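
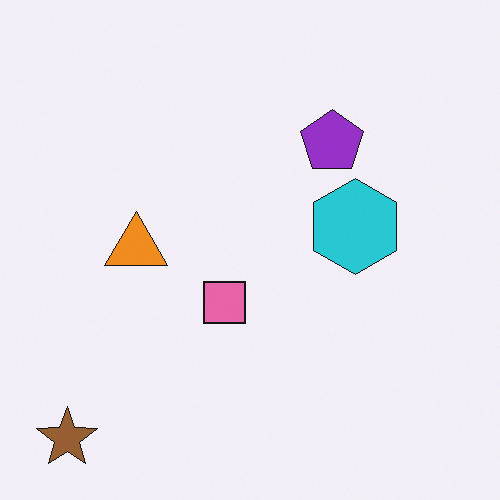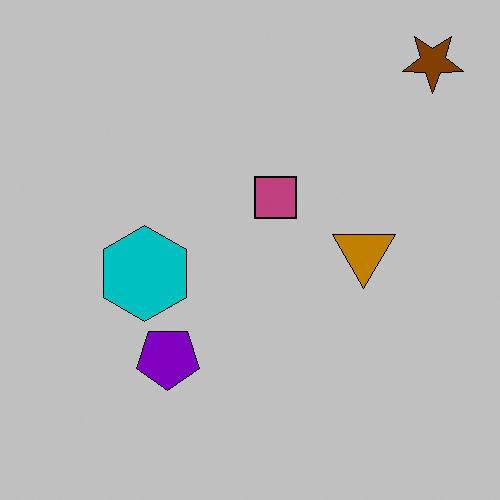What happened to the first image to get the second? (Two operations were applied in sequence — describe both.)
It was rotated 180°, then heavily posterized to just a handful of flat colors.

The brown star sits in the bottom-left of the first image and the top-right of the second — consistent with a whole-image 180° rotation. Each flat color has snapped to a coarser quantized level — most visibly, the near-white background has dropped to a flat grey.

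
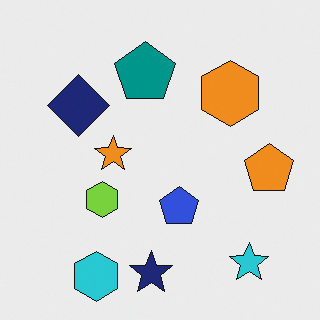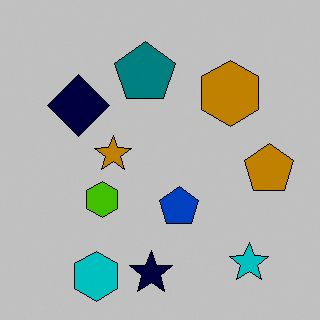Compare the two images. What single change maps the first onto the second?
The image was heavily posterized to just a handful of flat colors.

Each flat color has snapped to a coarser quantized level — most visibly, the near-white background has dropped to a flat grey.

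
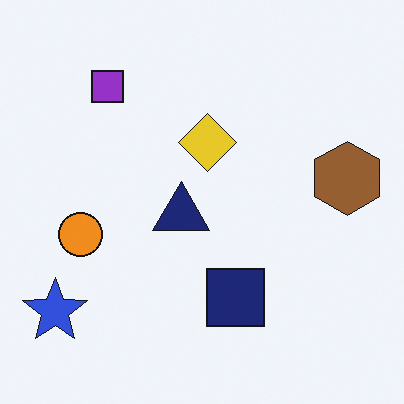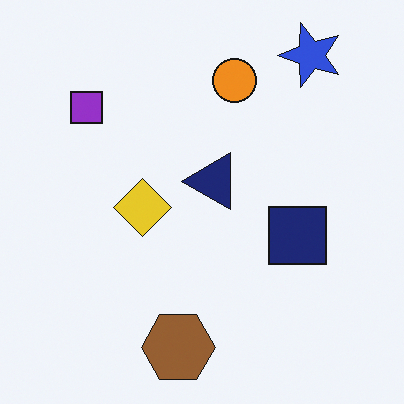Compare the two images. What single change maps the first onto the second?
It was transposed (reflected across the top-left ↔ bottom-right diagonal).

Shapes have swapped their row and column positions — what was in the top-right is now in the bottom-left — a diagonal reflection.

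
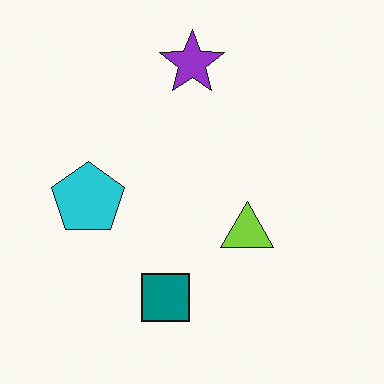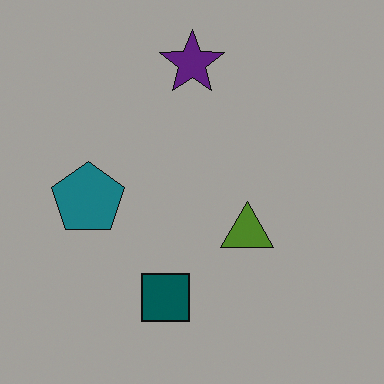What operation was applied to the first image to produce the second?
This is the original image darkened a lot.

Every pixel — background and shapes alike — is uniformly darkened.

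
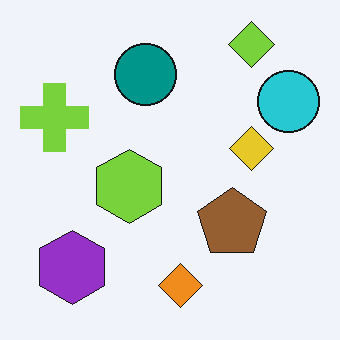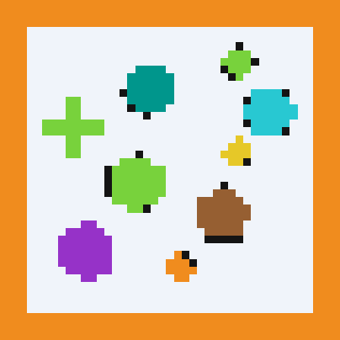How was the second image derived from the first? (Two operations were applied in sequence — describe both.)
The image was heavily pixelated into large blocks, then framed with a orange border.

Shapes are reduced to large square blocks; fine edges and outlines are lost — a downscale-then-upscale (mosaic) effect. A solid orange frame runs around the edge of the second image, with the content slightly shrunk inside it.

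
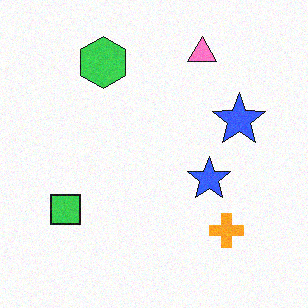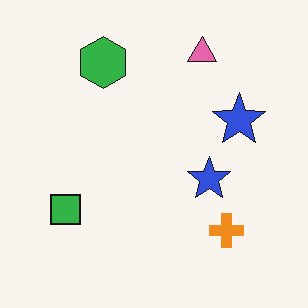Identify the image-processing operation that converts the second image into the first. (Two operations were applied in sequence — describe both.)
The image was brightened a little, then degraded with subtle gaussian noise.

Every pixel — background and shapes alike — is uniformly brightened. Random speckle covers the whole image, including the flat background.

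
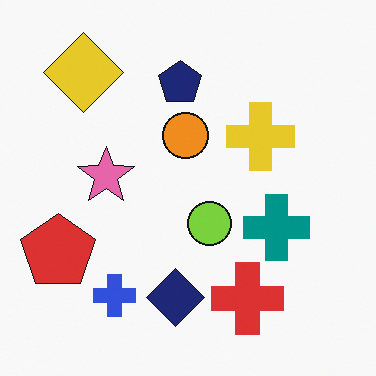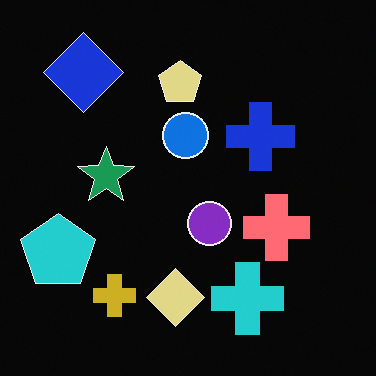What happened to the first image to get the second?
The second image is the first color-inverted (negative).

The light background has become dark and every shape's color is its complement — a photographic negative.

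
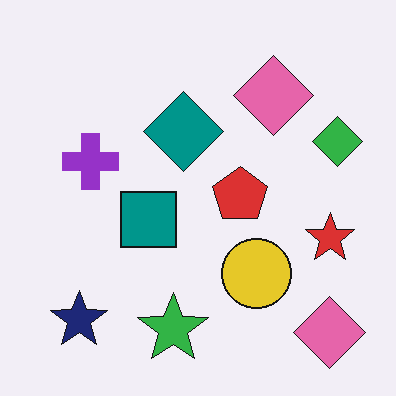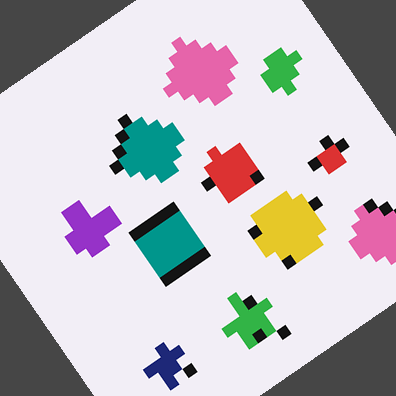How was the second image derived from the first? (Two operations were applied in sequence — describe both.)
The second image is the first heavily pixelated into large blocks, then rotated counter-clockwise by a large amount — several tens of degrees.

Shapes are reduced to large square blocks; fine edges and outlines are lost — a downscale-then-upscale (mosaic) effect. Every shape is tilted by the same angle and the image corners show triangular fill wedges — a whole-image rotation by a non-right angle.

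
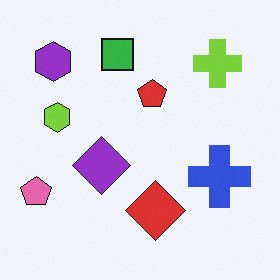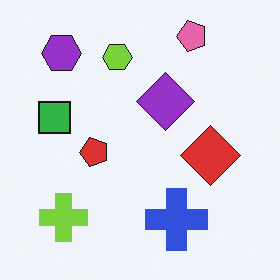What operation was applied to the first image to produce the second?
It was transposed (reflected across the top-left ↔ bottom-right diagonal).

Shapes have swapped their row and column positions — what was in the top-right is now in the bottom-left — a diagonal reflection.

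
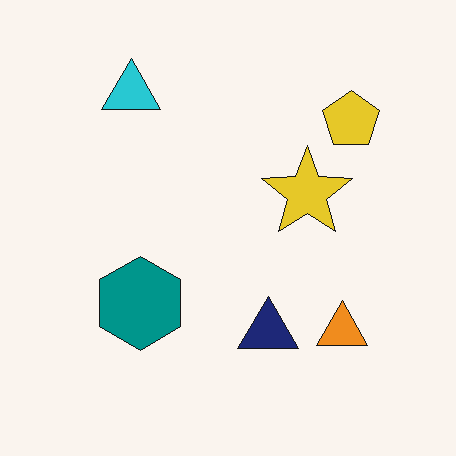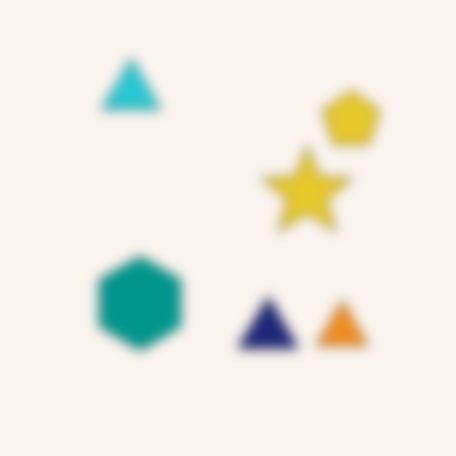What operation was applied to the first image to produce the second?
It was heavily blurred.

Shape edges and outlines are uniformly softened across the whole image.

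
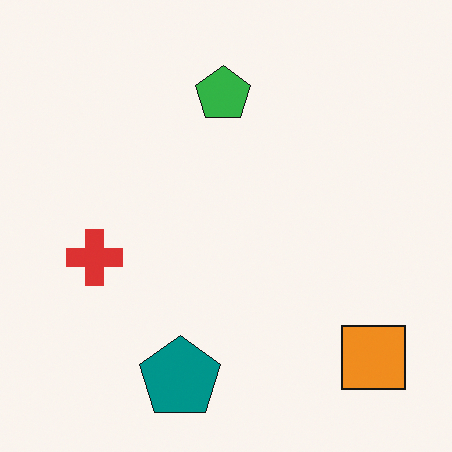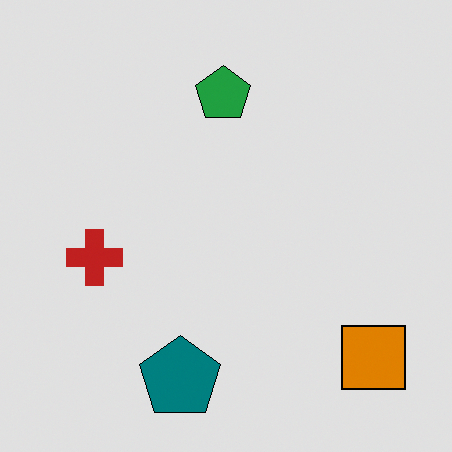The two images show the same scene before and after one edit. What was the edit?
This is the original image posterized to a reduced palette.

Each flat color has snapped to a coarser quantized level — most visibly, the near-white background has dropped to a flat grey.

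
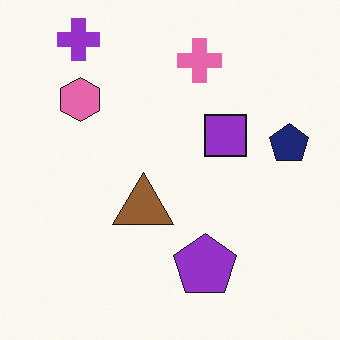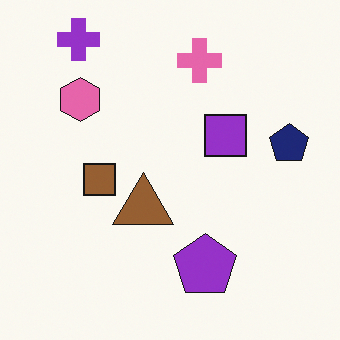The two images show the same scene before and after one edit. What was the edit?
This is the original image overlaid with an additional brown square.

A brown square appears in the second image that is absent from the first.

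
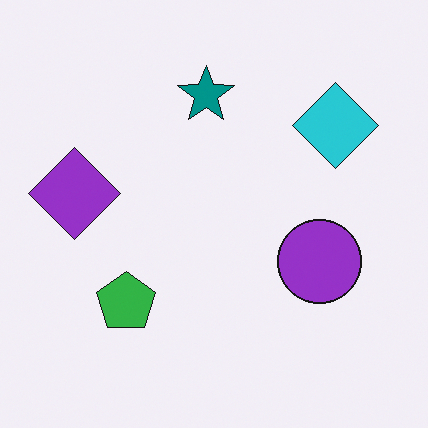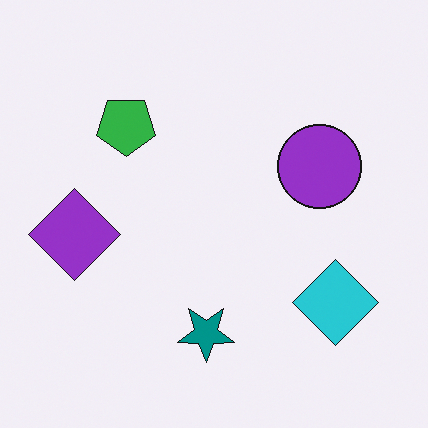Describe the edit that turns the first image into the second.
The transformation is: flipped vertically (top ↔ bottom).

The teal star is in the top of the first image and the bottom of the second — shapes on opposite sides of the horizontal midline have swapped in a mirror flip.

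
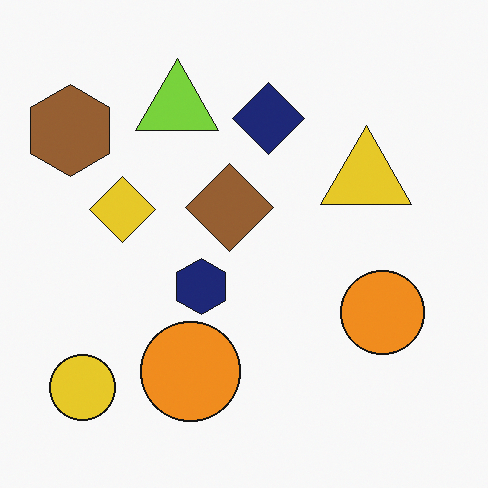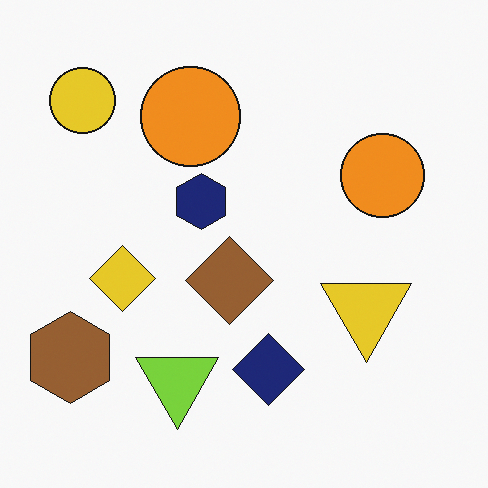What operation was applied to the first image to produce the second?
Flipped vertically (top ↔ bottom).

The yellow circle is in the bottom-left of the first image and the top-left of the second — shapes on opposite sides of the horizontal midline have swapped in a mirror flip.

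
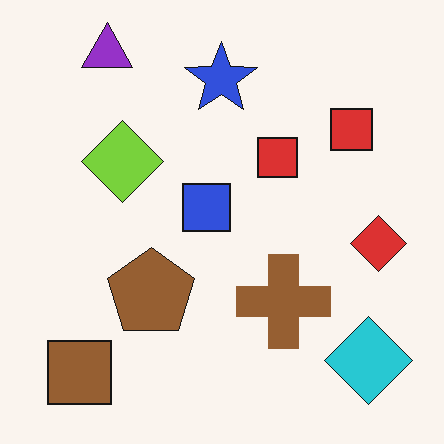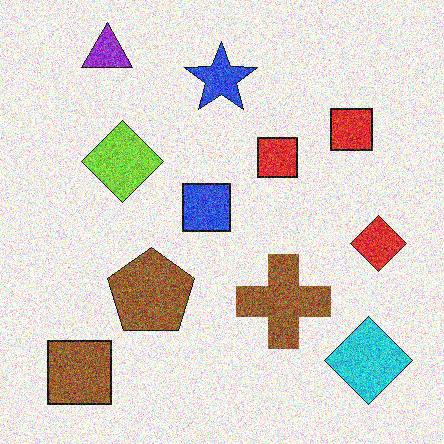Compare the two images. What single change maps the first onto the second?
The image was degraded with strong gaussian noise.

Random speckle covers the whole image, including the flat background.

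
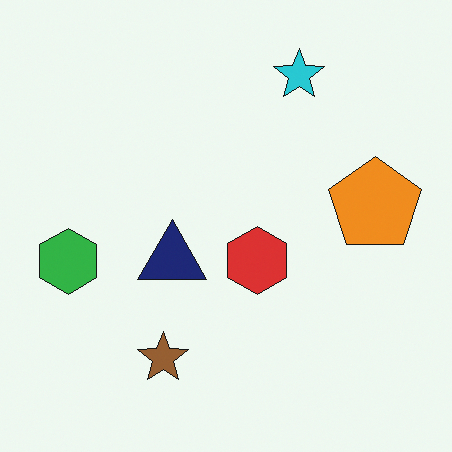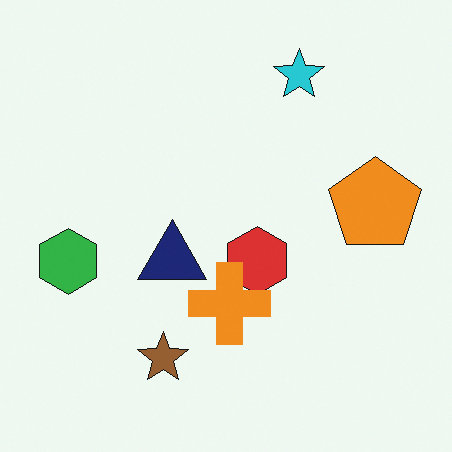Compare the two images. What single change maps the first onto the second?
This is the original image overlaid with an additional orange cross.

An orange cross appears in the second image that is absent from the first.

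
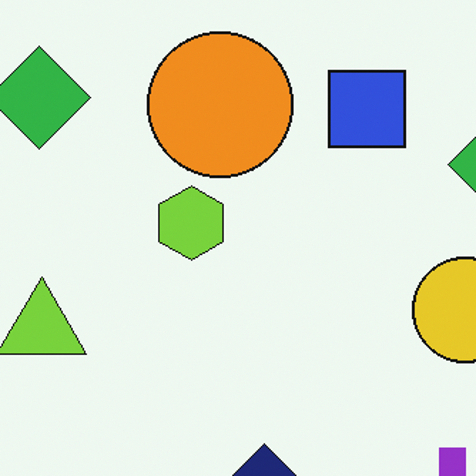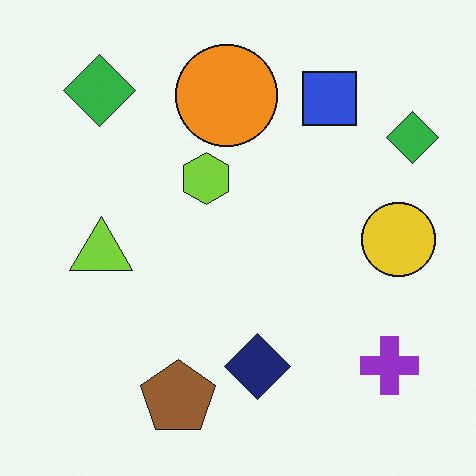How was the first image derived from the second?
It was cropped slightly and scaled back up.

The visible shapes are larger and the field of view is narrower; shapes near the original edges may be partly or wholly outside the frame — a crop-and-rescale.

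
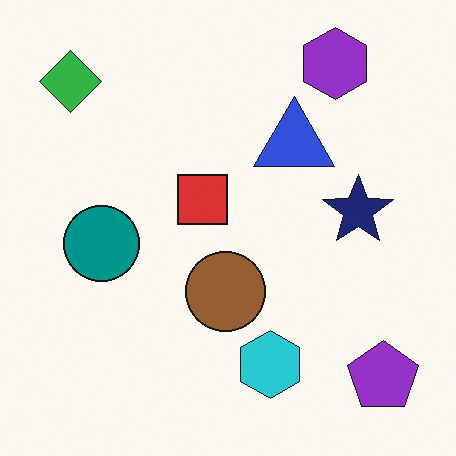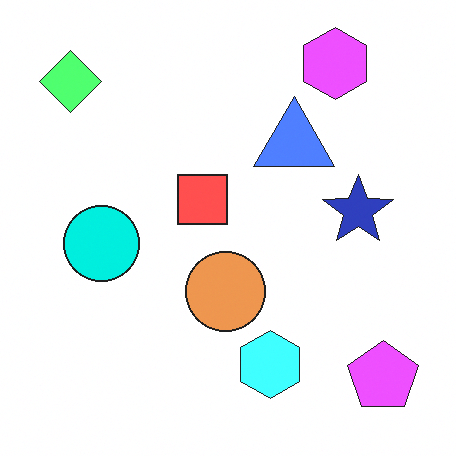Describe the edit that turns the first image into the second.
It was substantially brightened.

Every pixel — background and shapes alike — is uniformly brightened.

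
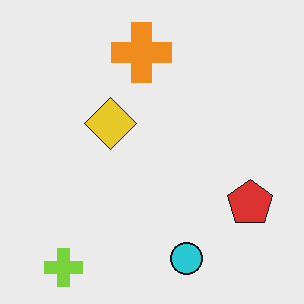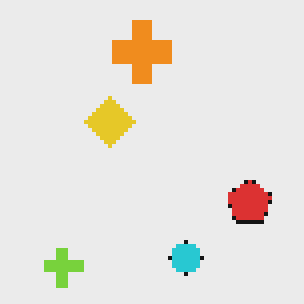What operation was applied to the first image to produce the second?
Mildly pixelated.

Shapes are reduced to large square blocks; fine edges and outlines are lost — a downscale-then-upscale (mosaic) effect.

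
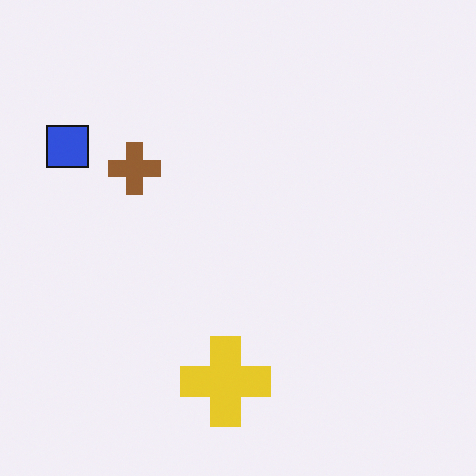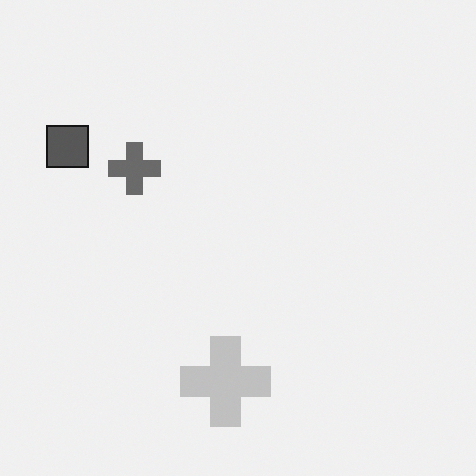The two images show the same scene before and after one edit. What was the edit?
The image was converted to grayscale.

All color is removed — every shape is now a shade of grey.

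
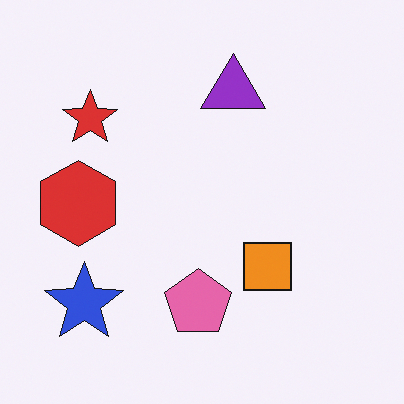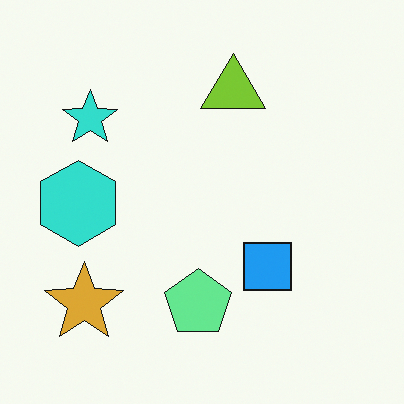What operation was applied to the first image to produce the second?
Hue-shifted by a large amount.

Every shape's color has rotated by the same amount around the hue wheel — a uniform hue shift.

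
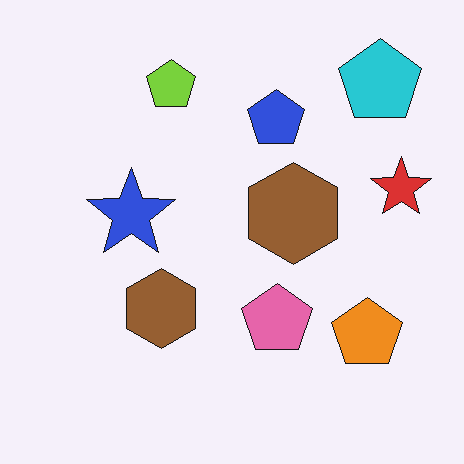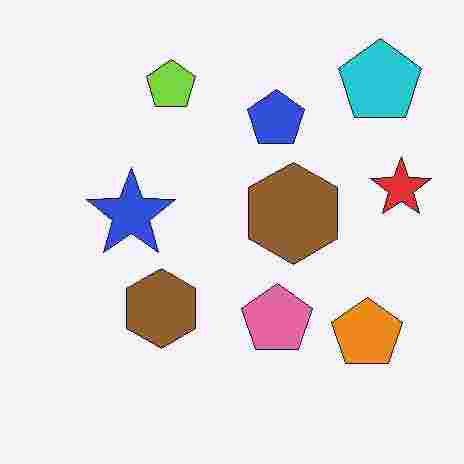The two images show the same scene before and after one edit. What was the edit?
The image was degraded with heavy JPEG compression.

Blocky 8×8 compression artifacts appear around shape edges and the flat background shows ringing — characteristic JPEG degradation.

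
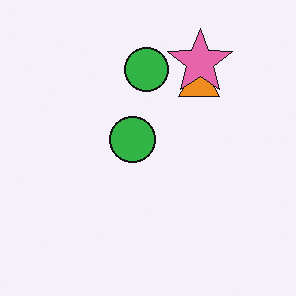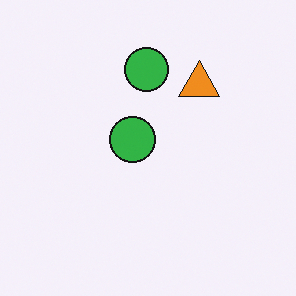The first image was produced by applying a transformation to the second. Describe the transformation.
The transformation is: overlaid with an additional pink star.

A pink star appears in the first image that is absent from the second.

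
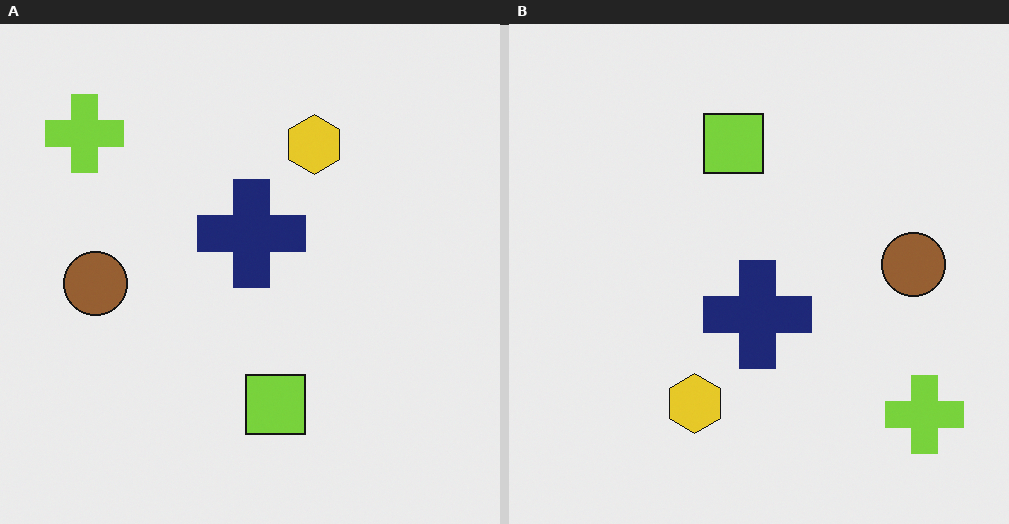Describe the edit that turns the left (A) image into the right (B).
The right (B) image is the left (A) rotated 180°.

The lime cross sits in the top-left of the left (A) image and the bottom-right of the right (B) — consistent with a whole-image 180° rotation.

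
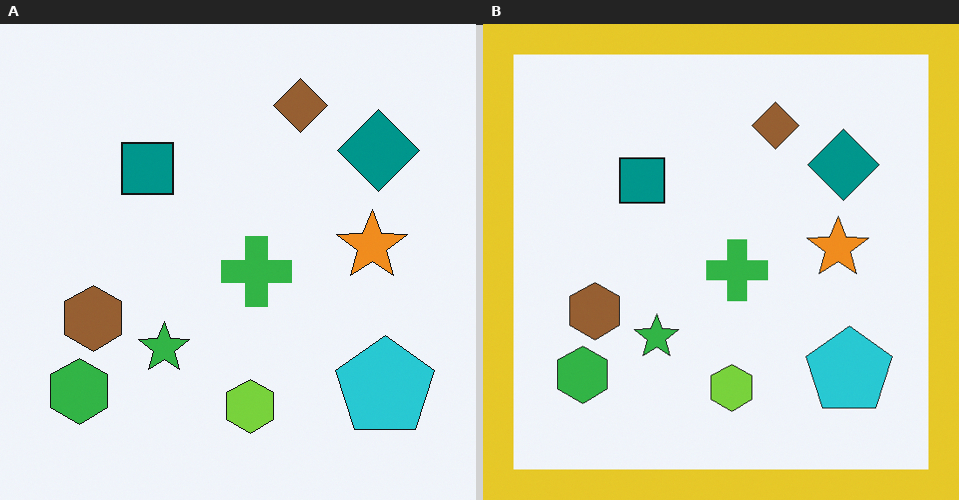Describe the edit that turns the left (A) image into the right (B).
It was framed with a yellow border.

A solid yellow frame runs around the edge of the right (B) image, with the content slightly shrunk inside it.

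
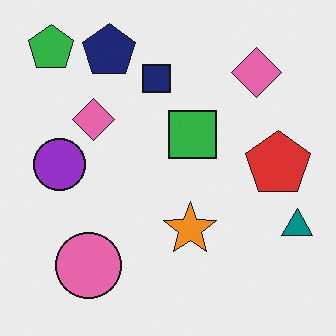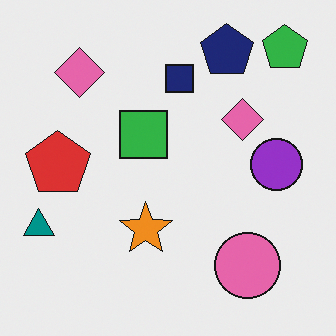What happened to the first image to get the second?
Flipped horizontally (left ↔ right).

The teal triangle is in the bottom-right of the first image and the bottom-left of the second — shapes on opposite sides of the vertical midline have swapped in a mirror flip.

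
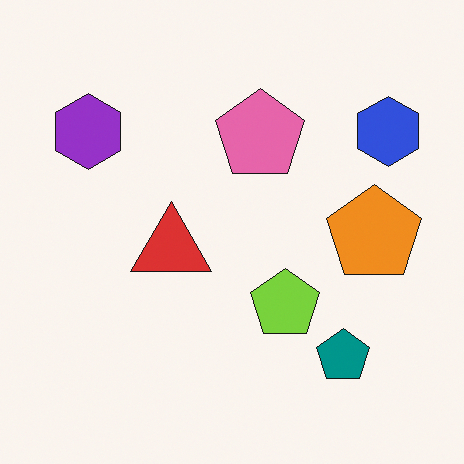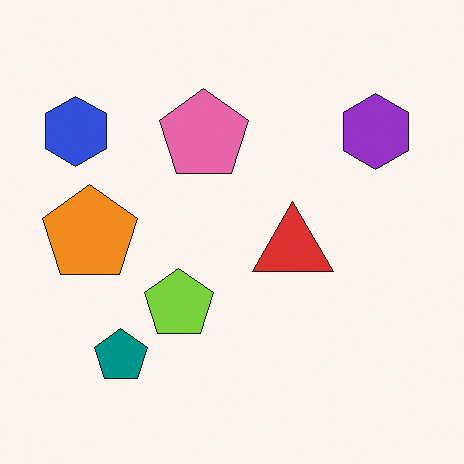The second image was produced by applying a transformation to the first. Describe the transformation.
It was flipped horizontally (left ↔ right).

The blue hexagon is in the top-right of the first image and the top-left of the second — shapes on opposite sides of the vertical midline have swapped in a mirror flip.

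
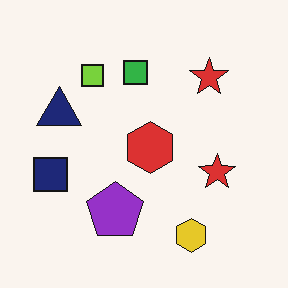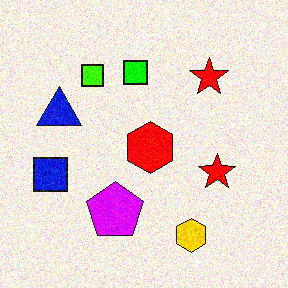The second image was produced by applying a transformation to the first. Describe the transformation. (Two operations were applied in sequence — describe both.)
The image was heavily oversaturated, then degraded with moderate additive noise.

All colors are more vivid — a global saturation change. Random speckle covers the whole image, including the flat background.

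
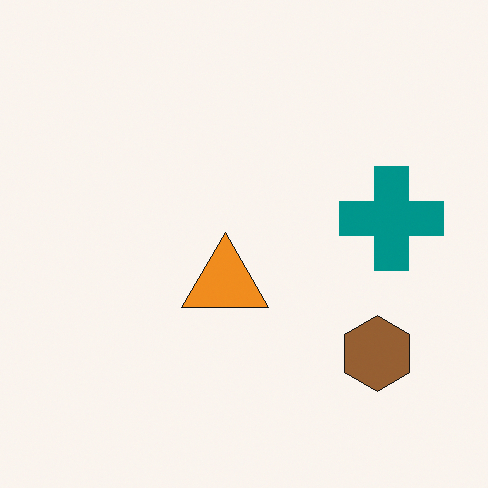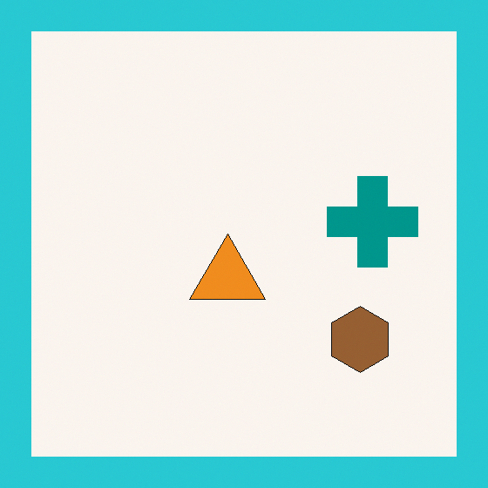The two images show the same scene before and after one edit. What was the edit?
The transformation is: framed with a cyan border.

A solid cyan frame runs around the edge of the second image, with the content slightly shrunk inside it.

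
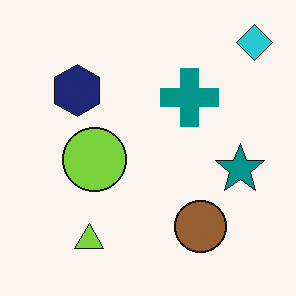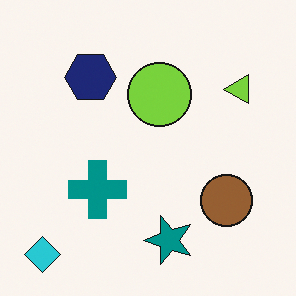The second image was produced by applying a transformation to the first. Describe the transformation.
The image was transposed (reflected across the top-left ↔ bottom-right diagonal).

Shapes have swapped their row and column positions — what was in the top-right is now in the bottom-left — a diagonal reflection.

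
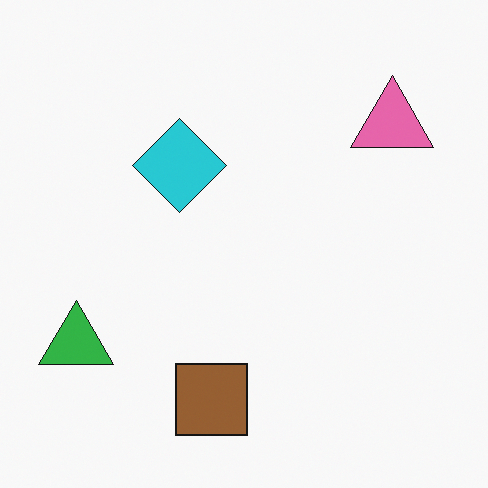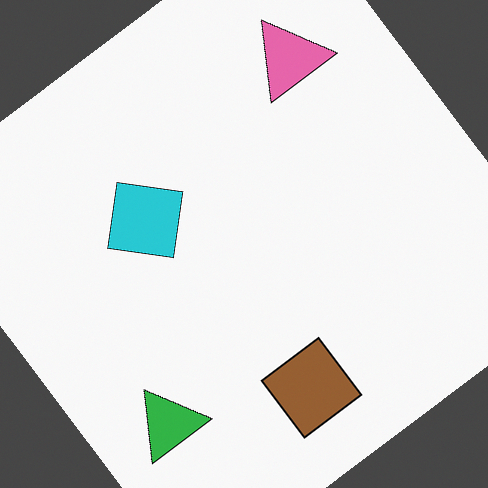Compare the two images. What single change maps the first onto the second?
The image was rotated counter-clockwise by a large amount — several tens of degrees.

Every shape is tilted by the same angle and the image corners show triangular fill wedges — a whole-image rotation by a non-right angle.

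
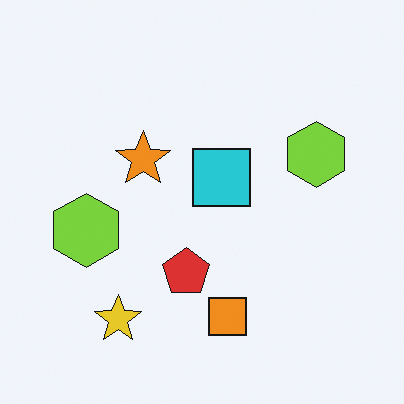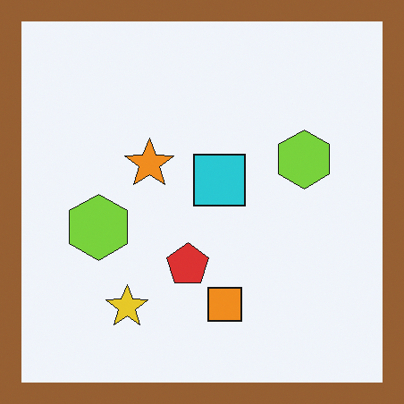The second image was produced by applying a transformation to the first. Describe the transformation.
This is the original image framed with a brown border.

A solid brown frame runs around the edge of the second image, with the content slightly shrunk inside it.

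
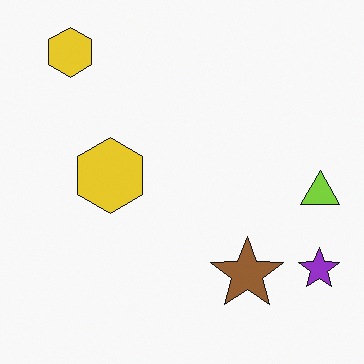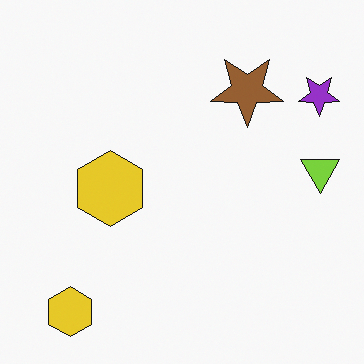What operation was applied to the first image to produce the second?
The transformation is: flipped vertically (top ↔ bottom).

The brown star is in the bottom-right of the first image and the top-right of the second — shapes on opposite sides of the horizontal midline have swapped in a mirror flip.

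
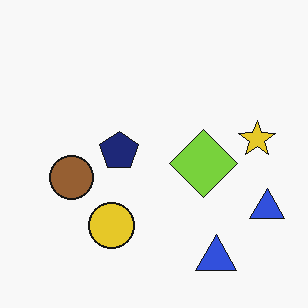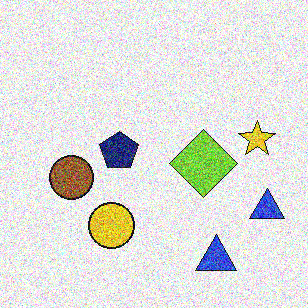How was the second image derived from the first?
This is the original image degraded with strong gaussian noise.

Random speckle covers the whole image, including the flat background.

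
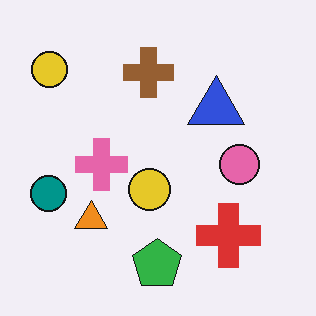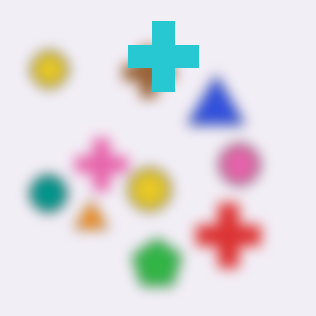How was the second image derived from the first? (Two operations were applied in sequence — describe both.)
This is the original image heavily blurred, then overlaid with an additional cyan cross.

Shape edges and outlines are uniformly softened across the whole image. A cyan cross appears in the second image that is absent from the first.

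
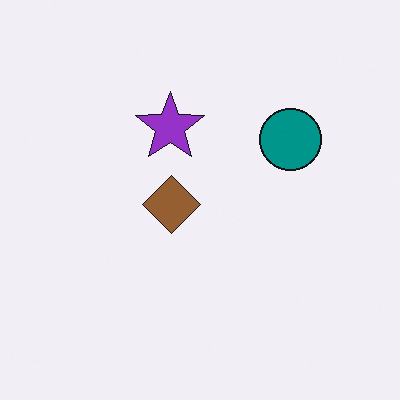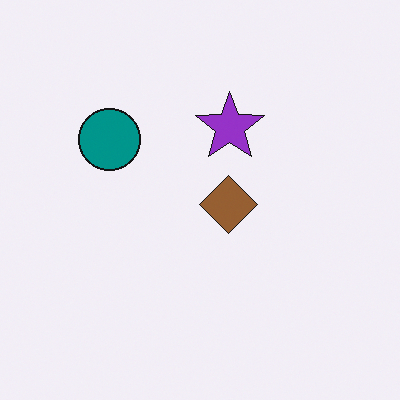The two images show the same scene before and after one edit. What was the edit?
Flipped horizontally (left ↔ right).

The teal circle is in the right of the first image and the left of the second — shapes on opposite sides of the vertical midline have swapped in a mirror flip.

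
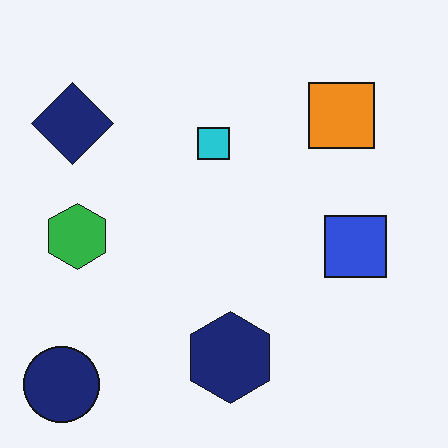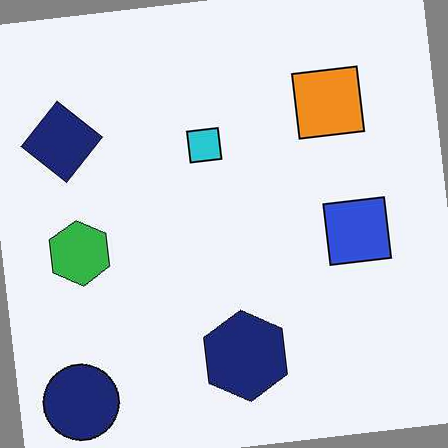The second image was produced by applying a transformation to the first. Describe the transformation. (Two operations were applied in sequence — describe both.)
The transformation is: JPEG-compressed with visible artifacts, then rotated counter-clockwise by a few degrees.

Blocky 8×8 compression artifacts appear around shape edges and the flat background shows ringing — characteristic JPEG degradation. Every shape is tilted by the same angle and the image corners show triangular fill wedges — a whole-image rotation by a non-right angle.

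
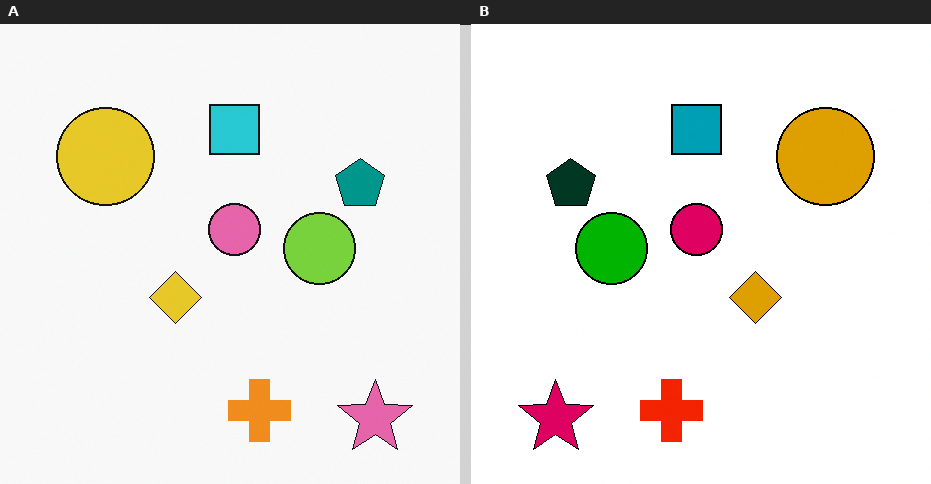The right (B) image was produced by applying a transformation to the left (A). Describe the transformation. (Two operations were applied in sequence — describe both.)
The transformation is: flipped horizontally (left ↔ right), then boosted in contrast.

The pink star is in the bottom-right of the left (A) image and the bottom-left of the right (B) — shapes on opposite sides of the vertical midline have swapped in a mirror flip. Tones are pushed away from mid-grey across the whole image — a global contrast change.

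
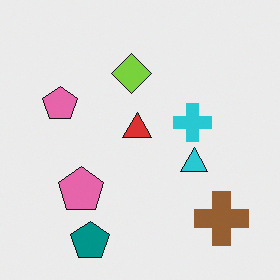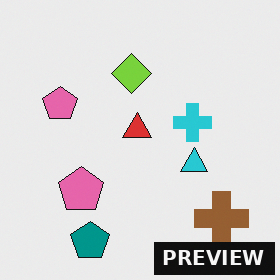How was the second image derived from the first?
The transformation is: watermarked with the text "PREVIEW" in the lower-right corner.

A dark label reading "PREVIEW" appears in the lower-right corner.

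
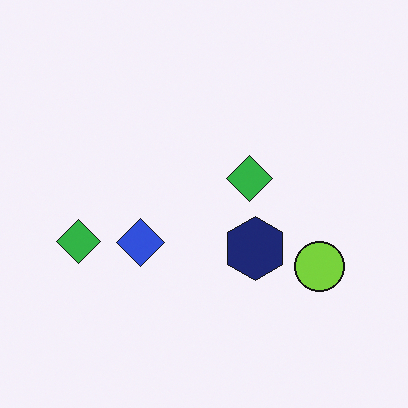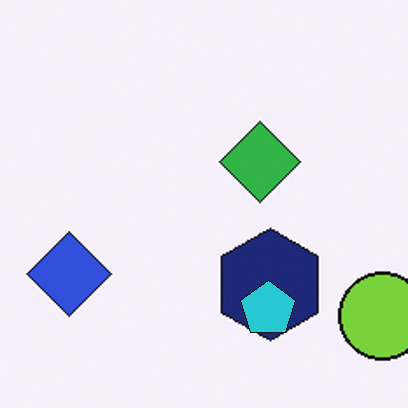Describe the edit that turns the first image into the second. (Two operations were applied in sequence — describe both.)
It was cropped to a noticeably smaller region and rescaled, then overlaid with an additional cyan pentagon.

The visible shapes are larger and the field of view is narrower; shapes near the original edges may be partly or wholly outside the frame — a crop-and-rescale. A cyan pentagon appears in the second image that is absent from the first.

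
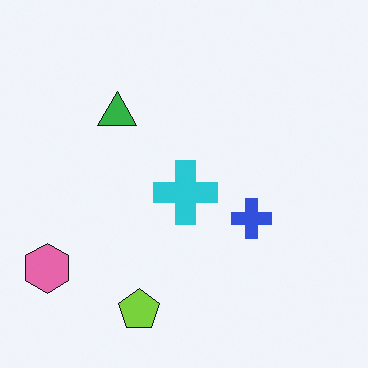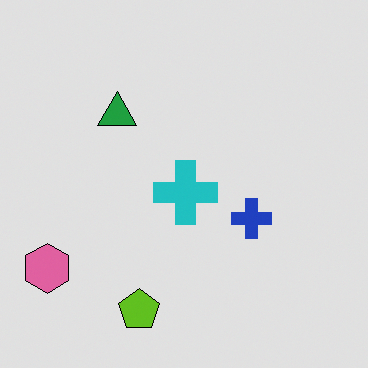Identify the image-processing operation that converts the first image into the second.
The transformation is: moderately posterized.

Each flat color has snapped to a coarser quantized level — most visibly, the near-white background has dropped to a flat grey.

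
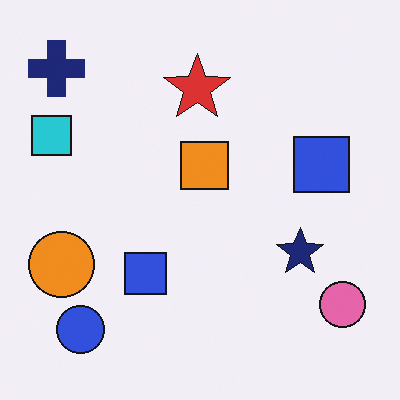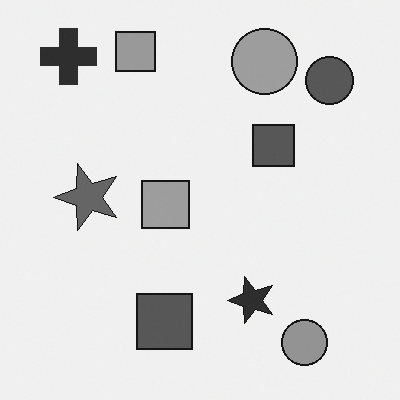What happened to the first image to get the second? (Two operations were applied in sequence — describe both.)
The second image is the first transposed (reflected across the top-left ↔ bottom-right diagonal), then converted to grayscale.

Shapes have swapped their row and column positions — what was in the top-right is now in the bottom-left — a diagonal reflection. All color is removed — every shape is now a shade of grey.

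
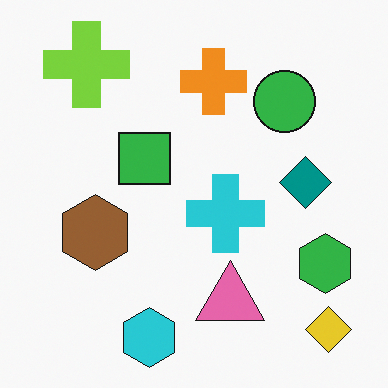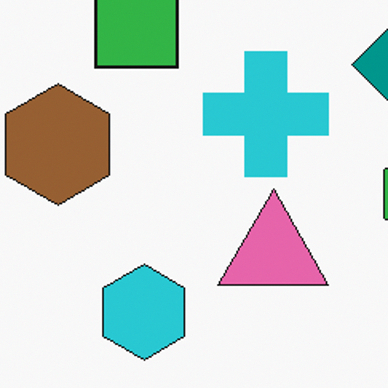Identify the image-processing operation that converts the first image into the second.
The second image is the first cropped to a modestly smaller region and rescaled.

The visible shapes are larger and the field of view is narrower; shapes near the original edges may be partly or wholly outside the frame — a crop-and-rescale.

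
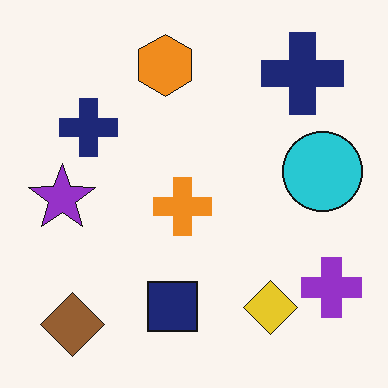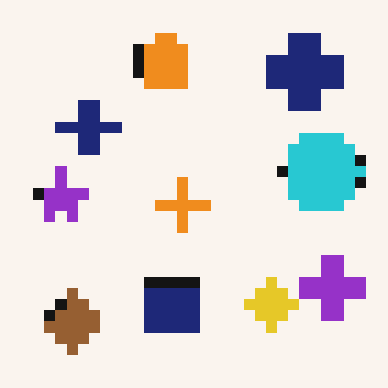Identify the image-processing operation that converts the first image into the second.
The image was heavily pixelated into large blocks.

Shapes are reduced to large square blocks; fine edges and outlines are lost — a downscale-then-upscale (mosaic) effect.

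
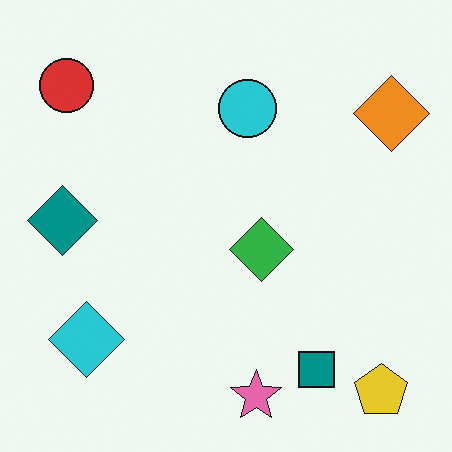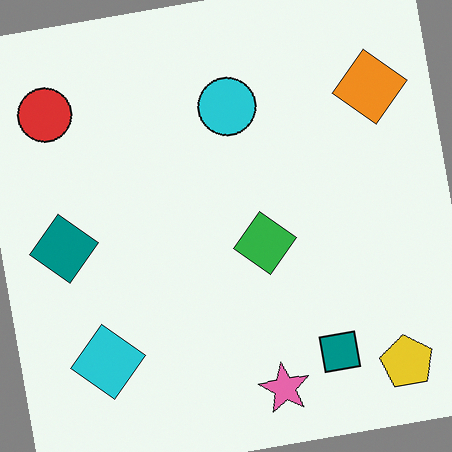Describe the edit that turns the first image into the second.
The image was rotated counter-clockwise by a small amount.

Every shape is tilted by the same angle and the image corners show triangular fill wedges — a whole-image rotation by a non-right angle.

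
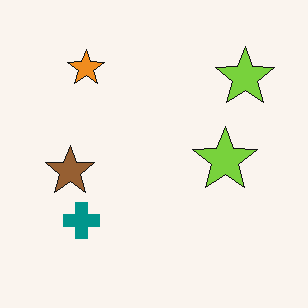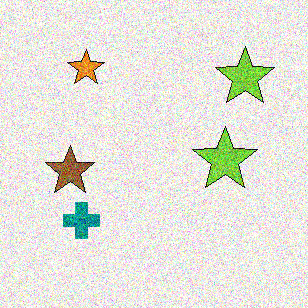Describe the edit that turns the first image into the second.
The transformation is: degraded with a thick layer of grain.

Random speckle covers the whole image, including the flat background.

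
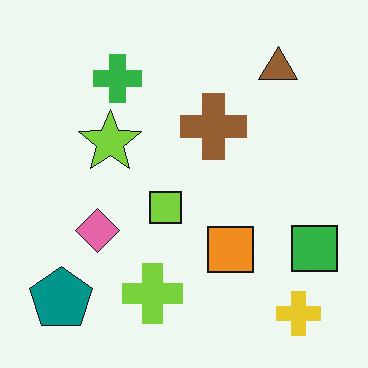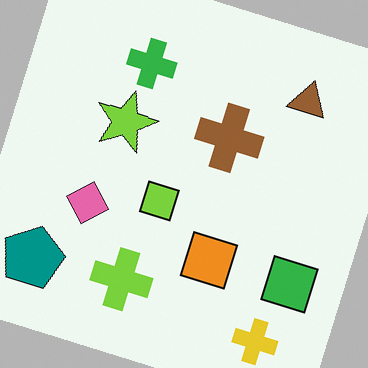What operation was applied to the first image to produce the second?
This is the original image rotated clockwise by a clearly visible amount.

Every shape is tilted by the same angle and the image corners show triangular fill wedges — a whole-image rotation by a non-right angle.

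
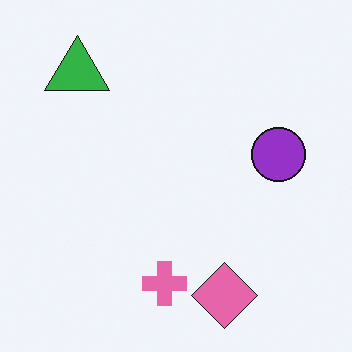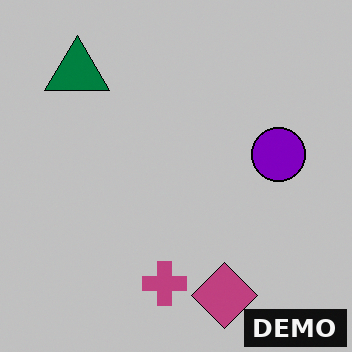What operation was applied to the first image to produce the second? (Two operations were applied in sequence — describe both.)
The image was heavily posterized to just a handful of flat colors, then watermarked with the text "DEMO" in the lower-right corner.

Each flat color has snapped to a coarser quantized level — most visibly, the near-white background has dropped to a flat grey. A dark label reading "DEMO" appears in the lower-right corner.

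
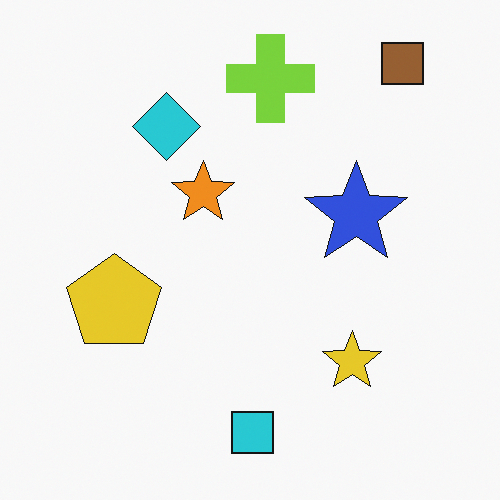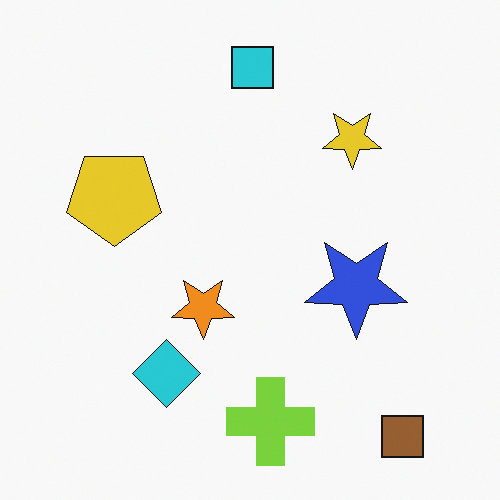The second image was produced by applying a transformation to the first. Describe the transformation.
Flipped vertically (top ↔ bottom).

The brown square is in the top-right of the first image and the bottom-right of the second — shapes on opposite sides of the horizontal midline have swapped in a mirror flip.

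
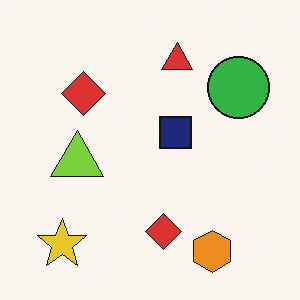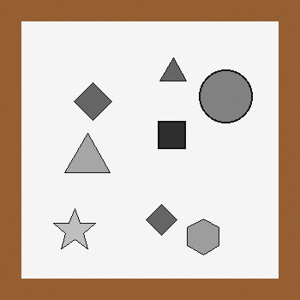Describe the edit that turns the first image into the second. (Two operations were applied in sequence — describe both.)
The transformation is: converted to grayscale, then framed with a brown border.

All color is removed — every shape is now a shade of grey. A solid brown frame runs around the edge of the second image, with the content slightly shrunk inside it.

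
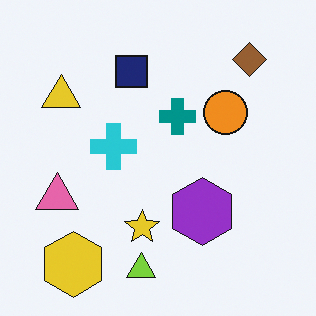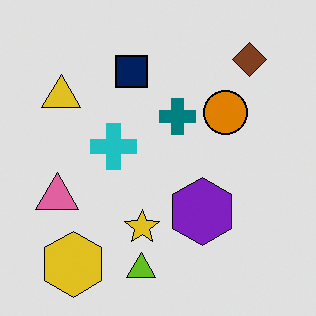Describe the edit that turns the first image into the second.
Moderately posterized.

Each flat color has snapped to a coarser quantized level — most visibly, the near-white background has dropped to a flat grey.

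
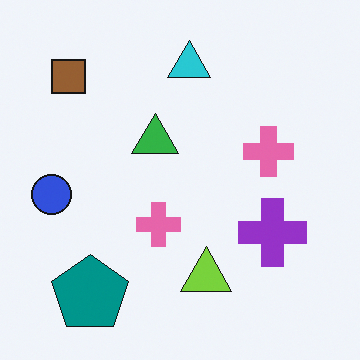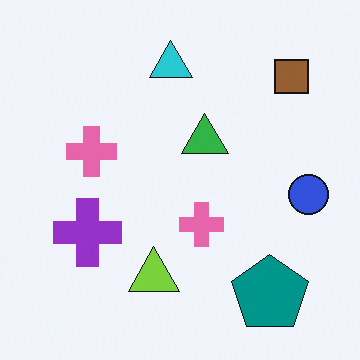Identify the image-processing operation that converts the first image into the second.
The transformation is: flipped horizontally (left ↔ right).

The blue circle is in the left of the first image and the right of the second — shapes on opposite sides of the vertical midline have swapped in a mirror flip.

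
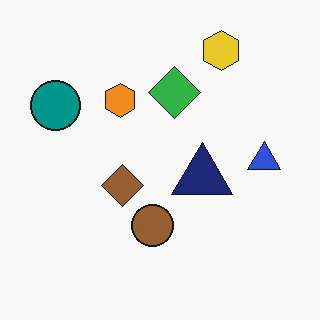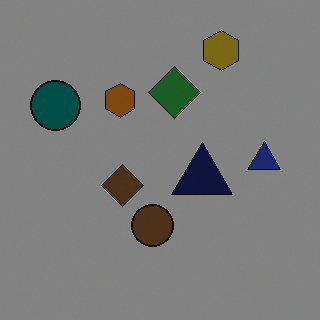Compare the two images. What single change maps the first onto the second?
The transformation is: darkened a lot.

Every pixel — background and shapes alike — is uniformly darkened.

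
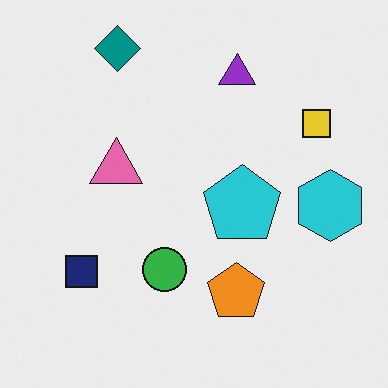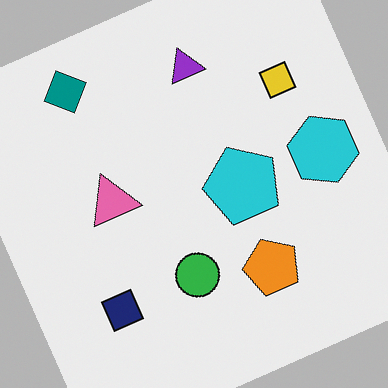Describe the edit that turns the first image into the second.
The second image is the first rotated counter-clockwise by a moderate amount.

Every shape is tilted by the same angle and the image corners show triangular fill wedges — a whole-image rotation by a non-right angle.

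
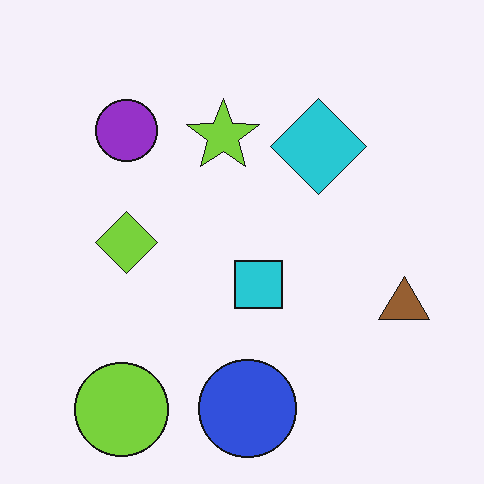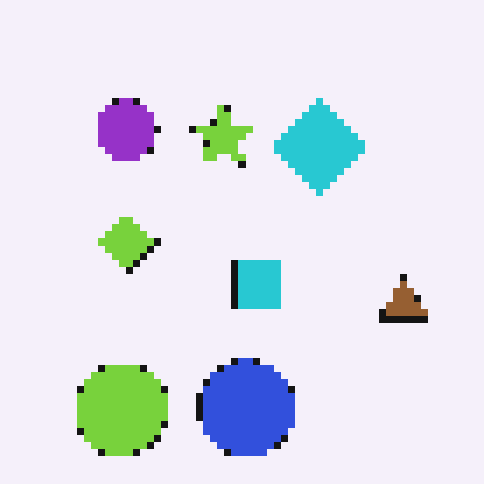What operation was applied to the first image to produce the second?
This is the original image pixelated into visible square blocks.

Shapes are reduced to large square blocks; fine edges and outlines are lost — a downscale-then-upscale (mosaic) effect.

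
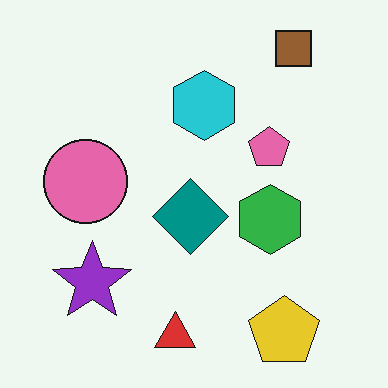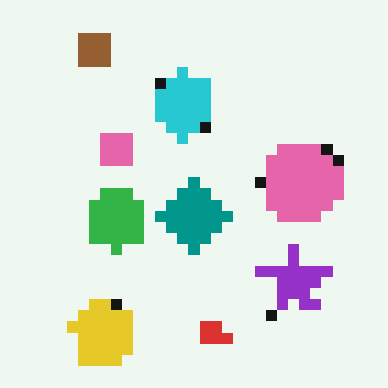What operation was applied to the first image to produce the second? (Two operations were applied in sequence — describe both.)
The second image is the first flipped horizontally (left ↔ right), then coarsely pixelated.

The pink circle is in the left of the first image and the right of the second — shapes on opposite sides of the vertical midline have swapped in a mirror flip. Shapes are reduced to large square blocks; fine edges and outlines are lost — a downscale-then-upscale (mosaic) effect.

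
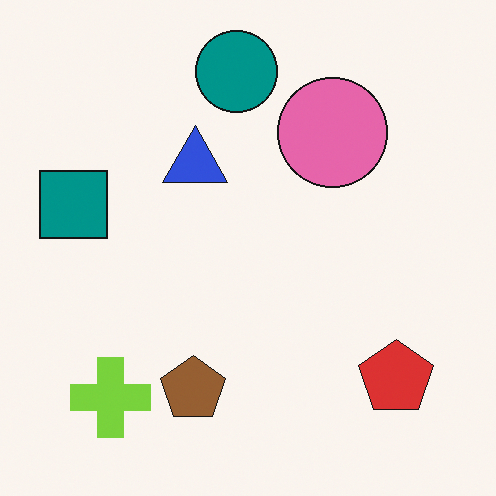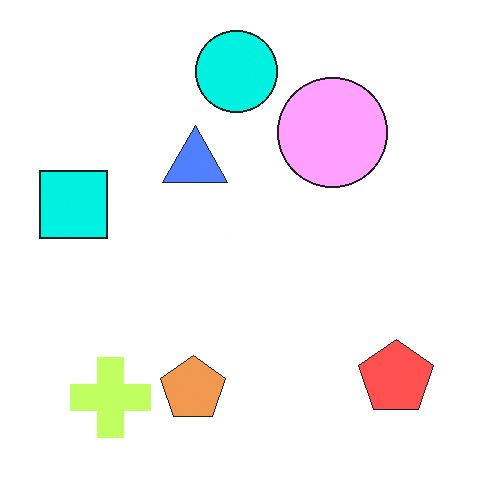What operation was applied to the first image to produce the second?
The transformation is: brightened a lot.

Every pixel — background and shapes alike — is uniformly brightened.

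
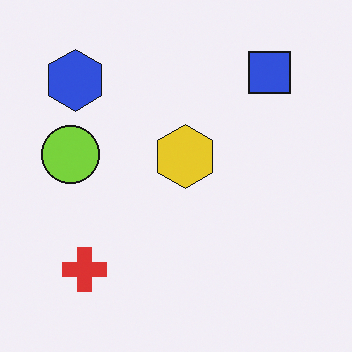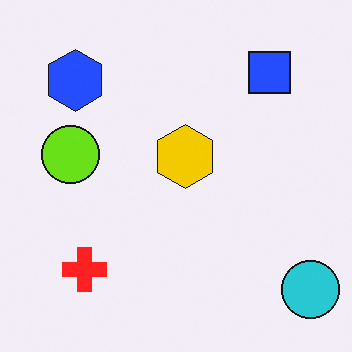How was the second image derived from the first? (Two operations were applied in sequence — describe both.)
Slightly oversaturated, then overlaid with an additional cyan circle.

All colors are more vivid — a global saturation change. A cyan circle appears in the second image that is absent from the first.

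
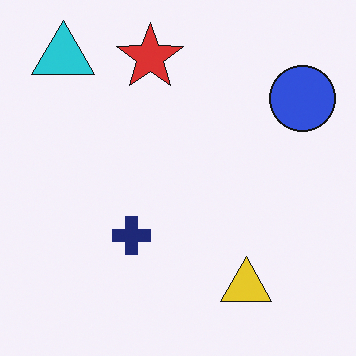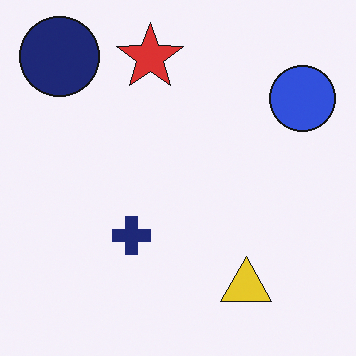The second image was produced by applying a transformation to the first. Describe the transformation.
This is the original image overlaid with an additional navy circle.

A navy circle appears in the second image that is absent from the first.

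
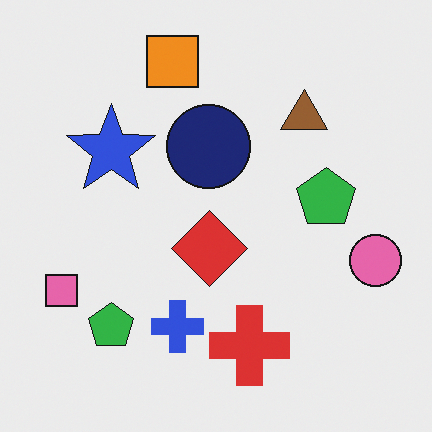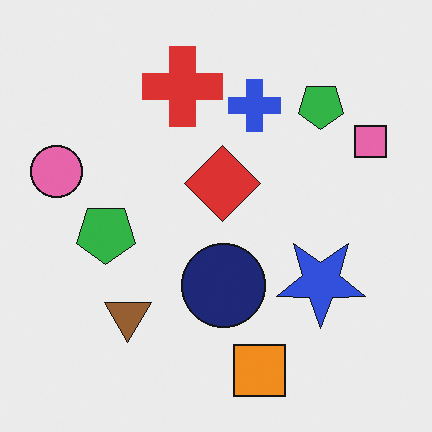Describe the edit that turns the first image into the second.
The second image is the first rotated 180°.

The pink square sits in the bottom-left of the first image and the top-right of the second — consistent with a whole-image 180° rotation.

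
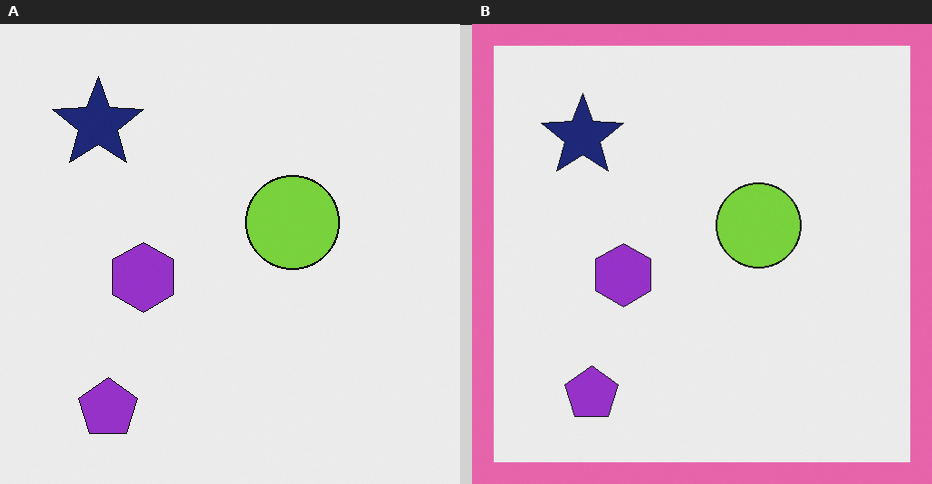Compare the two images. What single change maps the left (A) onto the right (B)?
It was framed with a pink border.

A solid pink frame runs around the edge of the right (B) image, with the content slightly shrunk inside it.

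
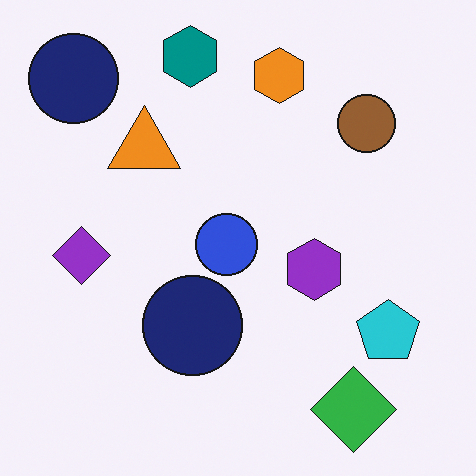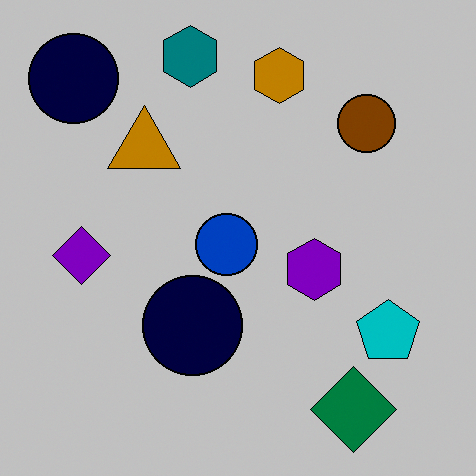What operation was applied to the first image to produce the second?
This is the original image heavily posterized to just a handful of flat colors.

Each flat color has snapped to a coarser quantized level — most visibly, the near-white background has dropped to a flat grey.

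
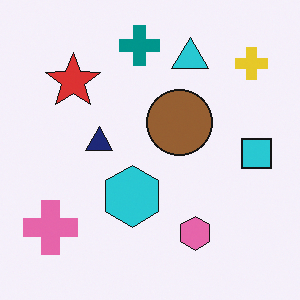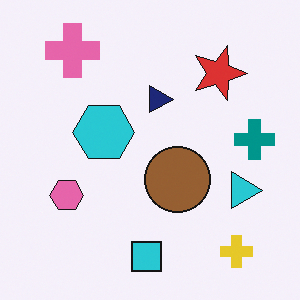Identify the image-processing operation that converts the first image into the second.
Rotated 90° clockwise.

The yellow cross sits in the top-right of the first image and the bottom-right of the second — consistent with a whole-image 90° clockwise rotation.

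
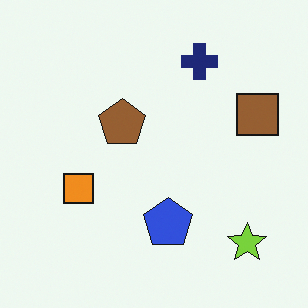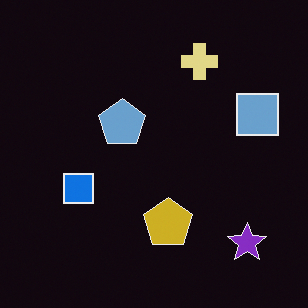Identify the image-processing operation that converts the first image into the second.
This is the original image color-inverted (negative).

The light background has become dark and every shape's color is its complement — a photographic negative.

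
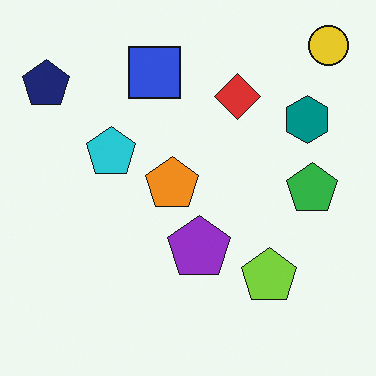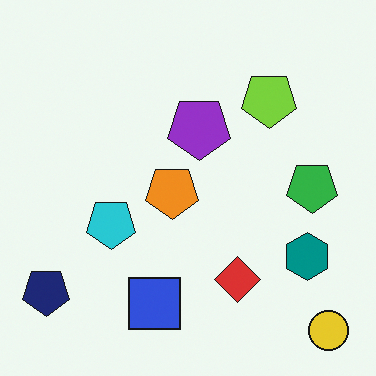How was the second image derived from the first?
It was flipped vertically (top ↔ bottom).

The yellow circle is in the top-right of the first image and the bottom-right of the second — shapes on opposite sides of the horizontal midline have swapped in a mirror flip.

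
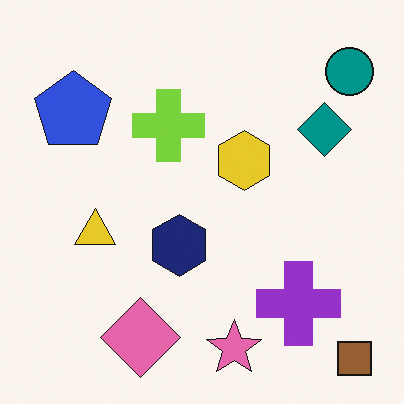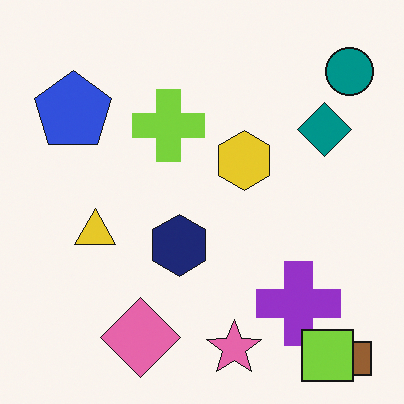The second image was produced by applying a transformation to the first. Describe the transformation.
The transformation is: overlaid with an additional lime square.

A lime square appears in the second image that is absent from the first.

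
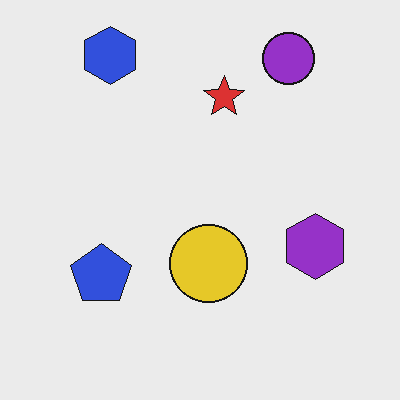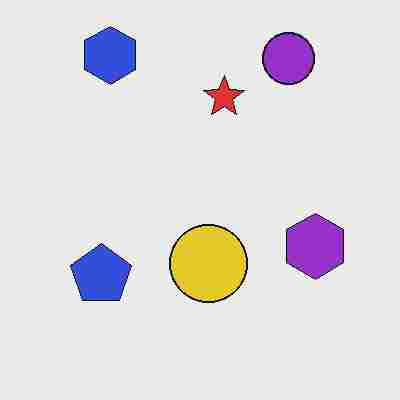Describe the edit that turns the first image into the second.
The image was heavily JPEG-compressed with obvious blocking artifacts.

Blocky 8×8 compression artifacts appear around shape edges and the flat background shows ringing — characteristic JPEG degradation.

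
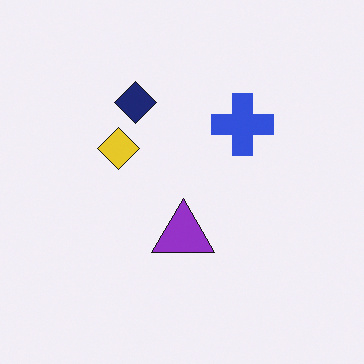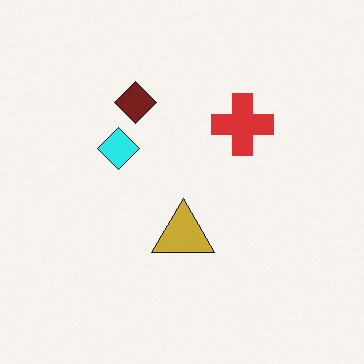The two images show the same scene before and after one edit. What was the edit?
The transformation is: hue-shifted noticeably.

Every shape's color has rotated by the same amount around the hue wheel — a uniform hue shift.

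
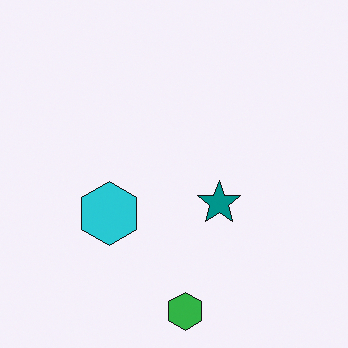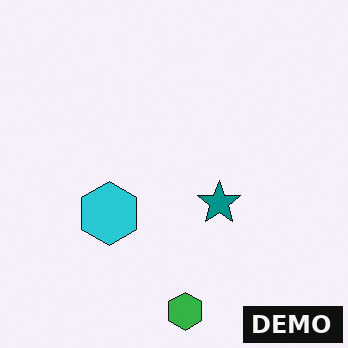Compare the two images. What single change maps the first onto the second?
The second image is the first watermarked with the text "DEMO" in the lower-right corner.

A dark label reading "DEMO" appears in the lower-right corner.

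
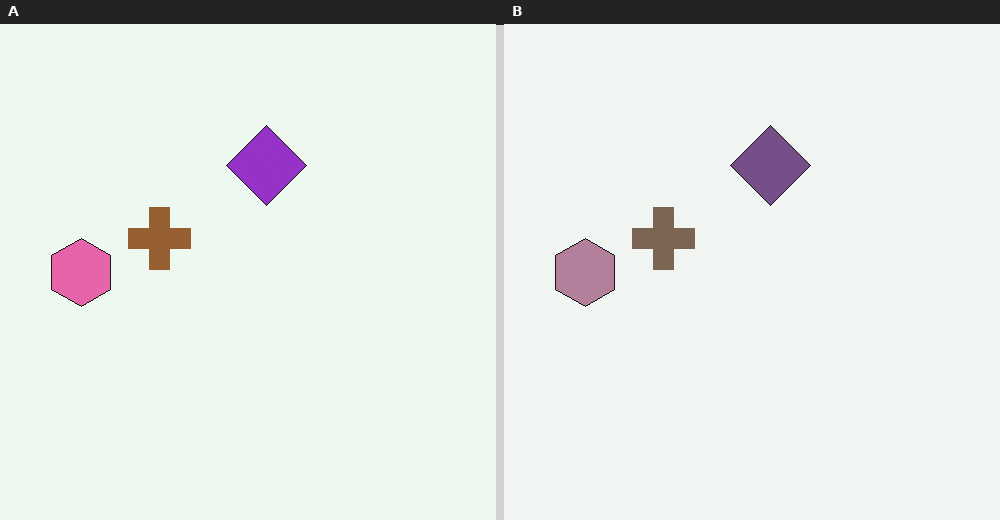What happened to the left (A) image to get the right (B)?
This is the original image made much more muted (saturation change).

All colors are more muted and greyish — a global saturation change.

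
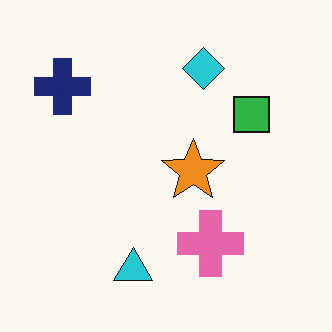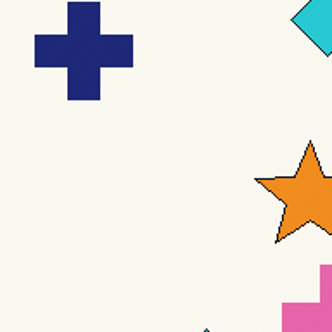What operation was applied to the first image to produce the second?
Cropped tightly and scaled back up.

The visible shapes are larger and the field of view is narrower; shapes near the original edges may be partly or wholly outside the frame — a crop-and-rescale.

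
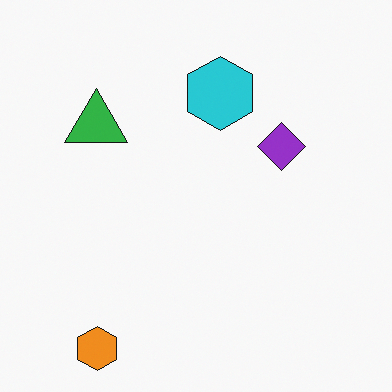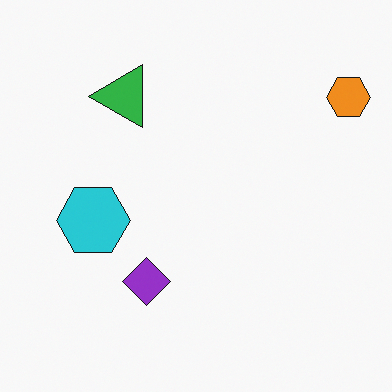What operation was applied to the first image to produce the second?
The image was transposed (reflected across the top-left ↔ bottom-right diagonal).

Shapes have swapped their row and column positions — what was in the top-right is now in the bottom-left — a diagonal reflection.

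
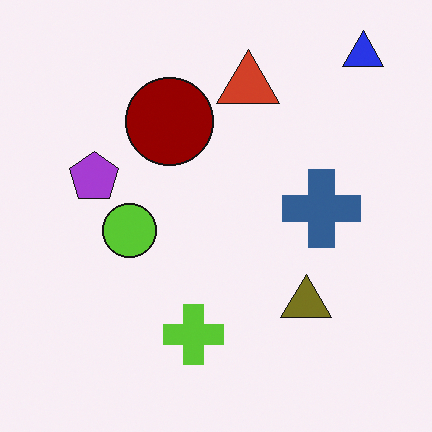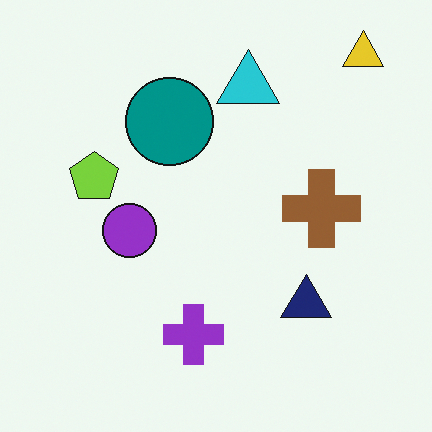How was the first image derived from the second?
The first image is the second hue-shifted through roughly half the color wheel.

Every shape's color has rotated by the same amount around the hue wheel — a uniform hue shift.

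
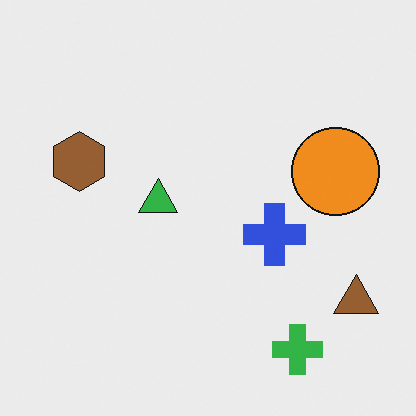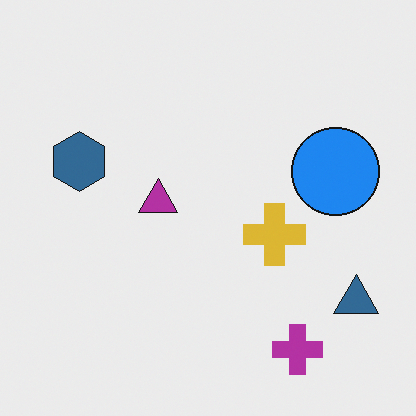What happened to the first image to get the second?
The transformation is: hue-shifted by a large amount.

Every shape's color has rotated by the same amount around the hue wheel — a uniform hue shift.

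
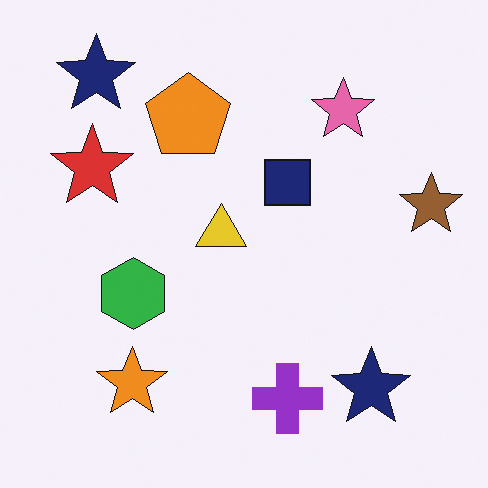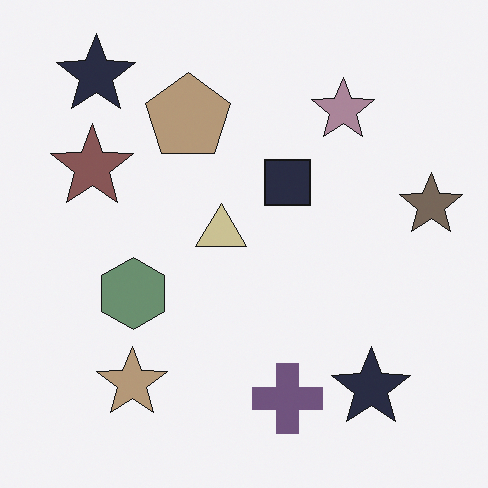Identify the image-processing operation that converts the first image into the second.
This is the original image heavily desaturated.

All colors are more muted and greyish — a global saturation change.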